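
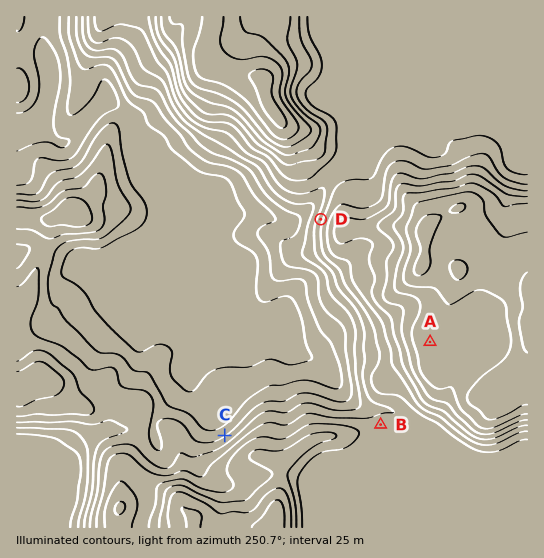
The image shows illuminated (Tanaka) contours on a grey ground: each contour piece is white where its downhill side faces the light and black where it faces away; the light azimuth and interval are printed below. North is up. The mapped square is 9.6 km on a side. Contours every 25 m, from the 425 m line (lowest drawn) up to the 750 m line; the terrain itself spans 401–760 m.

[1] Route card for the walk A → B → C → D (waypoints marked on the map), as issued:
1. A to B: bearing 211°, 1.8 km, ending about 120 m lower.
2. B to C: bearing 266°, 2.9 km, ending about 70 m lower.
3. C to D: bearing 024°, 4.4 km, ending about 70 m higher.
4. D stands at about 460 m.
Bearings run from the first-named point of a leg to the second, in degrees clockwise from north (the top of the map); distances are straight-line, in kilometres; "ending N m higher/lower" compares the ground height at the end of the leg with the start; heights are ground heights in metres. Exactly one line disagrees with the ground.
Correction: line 4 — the height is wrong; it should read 590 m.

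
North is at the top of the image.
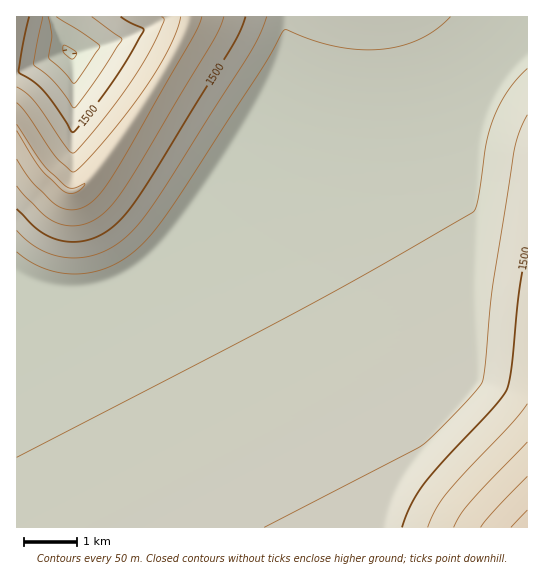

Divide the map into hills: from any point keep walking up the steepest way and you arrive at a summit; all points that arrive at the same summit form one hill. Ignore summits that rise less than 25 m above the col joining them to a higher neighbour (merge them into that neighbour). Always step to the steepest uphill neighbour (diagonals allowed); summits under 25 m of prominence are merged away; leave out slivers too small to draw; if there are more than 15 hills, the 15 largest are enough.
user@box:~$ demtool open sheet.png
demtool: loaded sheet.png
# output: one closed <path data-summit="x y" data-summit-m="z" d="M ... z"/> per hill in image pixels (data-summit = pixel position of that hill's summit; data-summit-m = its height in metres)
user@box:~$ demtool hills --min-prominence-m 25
<path data-summit="527 527" data-summit-m="1725" d="M527 48l-40 43-44 24-30 12-42 10-44 6-42 0-46-6-42 64-32 41-28 26-24 13-23 7-29 1-30-6-14-8-1 252 511 1z"/><path data-summit="65 189" data-summit-m="1654" d="M527 16l-474 0-1 3 5 14 11 18-52 20 0 203 15 9 14 4 36 2 28-6 20-10 20-14 23-25 35-47 32-50 46 6 42 0 36-4 50-12 54-24 26-16 22-28 13-12z"/><path data-summit="17 17" data-summit-m="1545" d="M51 16l-35 1 1 54 14-4 36-17z"/>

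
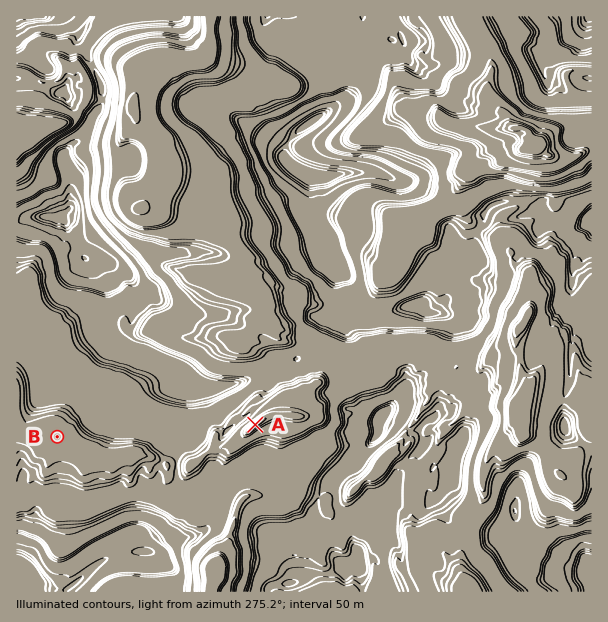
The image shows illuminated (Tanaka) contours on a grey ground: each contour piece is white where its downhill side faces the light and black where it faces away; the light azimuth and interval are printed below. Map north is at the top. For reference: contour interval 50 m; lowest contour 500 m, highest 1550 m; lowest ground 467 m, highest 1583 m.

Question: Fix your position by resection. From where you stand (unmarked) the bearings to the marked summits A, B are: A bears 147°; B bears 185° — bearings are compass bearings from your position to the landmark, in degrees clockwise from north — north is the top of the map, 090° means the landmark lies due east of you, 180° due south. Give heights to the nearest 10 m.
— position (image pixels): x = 82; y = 157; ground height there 830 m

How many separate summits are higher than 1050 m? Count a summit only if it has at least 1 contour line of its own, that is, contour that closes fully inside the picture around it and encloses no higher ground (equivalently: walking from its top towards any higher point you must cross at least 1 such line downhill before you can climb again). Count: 7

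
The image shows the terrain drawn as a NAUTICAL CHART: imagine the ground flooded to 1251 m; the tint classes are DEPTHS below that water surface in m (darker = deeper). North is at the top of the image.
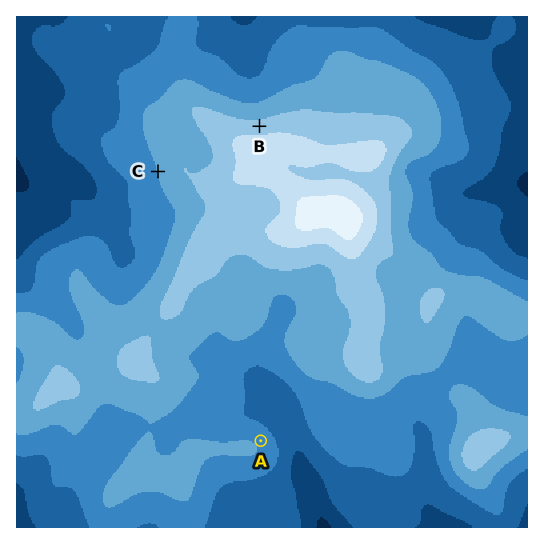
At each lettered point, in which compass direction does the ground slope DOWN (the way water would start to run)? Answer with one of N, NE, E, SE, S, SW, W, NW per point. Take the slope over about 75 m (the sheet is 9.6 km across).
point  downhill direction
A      NE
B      N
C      W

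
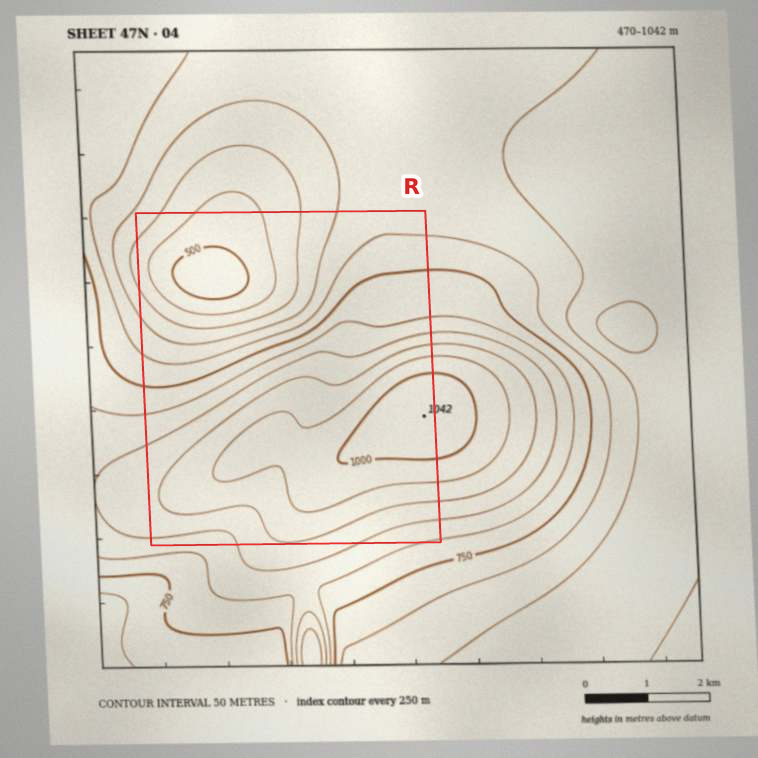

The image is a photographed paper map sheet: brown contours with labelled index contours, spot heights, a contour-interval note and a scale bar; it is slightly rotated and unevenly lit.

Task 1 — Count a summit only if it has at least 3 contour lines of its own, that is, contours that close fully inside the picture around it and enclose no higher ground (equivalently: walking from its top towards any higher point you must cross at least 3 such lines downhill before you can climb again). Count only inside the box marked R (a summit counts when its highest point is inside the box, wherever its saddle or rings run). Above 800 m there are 1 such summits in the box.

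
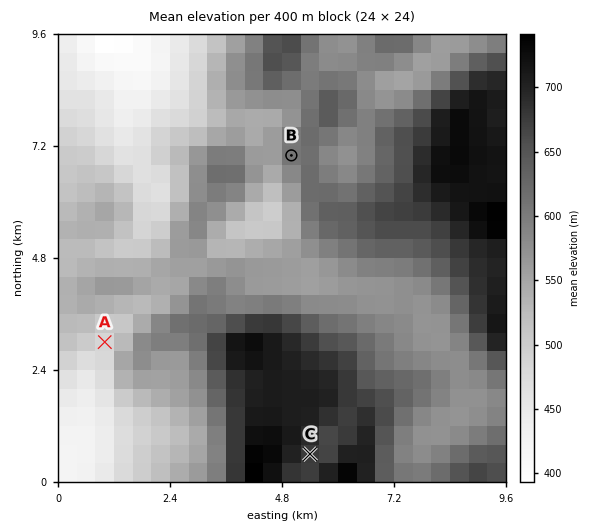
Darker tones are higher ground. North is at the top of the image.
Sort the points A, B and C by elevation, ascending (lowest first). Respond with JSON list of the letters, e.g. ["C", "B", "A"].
["A", "B", "C"]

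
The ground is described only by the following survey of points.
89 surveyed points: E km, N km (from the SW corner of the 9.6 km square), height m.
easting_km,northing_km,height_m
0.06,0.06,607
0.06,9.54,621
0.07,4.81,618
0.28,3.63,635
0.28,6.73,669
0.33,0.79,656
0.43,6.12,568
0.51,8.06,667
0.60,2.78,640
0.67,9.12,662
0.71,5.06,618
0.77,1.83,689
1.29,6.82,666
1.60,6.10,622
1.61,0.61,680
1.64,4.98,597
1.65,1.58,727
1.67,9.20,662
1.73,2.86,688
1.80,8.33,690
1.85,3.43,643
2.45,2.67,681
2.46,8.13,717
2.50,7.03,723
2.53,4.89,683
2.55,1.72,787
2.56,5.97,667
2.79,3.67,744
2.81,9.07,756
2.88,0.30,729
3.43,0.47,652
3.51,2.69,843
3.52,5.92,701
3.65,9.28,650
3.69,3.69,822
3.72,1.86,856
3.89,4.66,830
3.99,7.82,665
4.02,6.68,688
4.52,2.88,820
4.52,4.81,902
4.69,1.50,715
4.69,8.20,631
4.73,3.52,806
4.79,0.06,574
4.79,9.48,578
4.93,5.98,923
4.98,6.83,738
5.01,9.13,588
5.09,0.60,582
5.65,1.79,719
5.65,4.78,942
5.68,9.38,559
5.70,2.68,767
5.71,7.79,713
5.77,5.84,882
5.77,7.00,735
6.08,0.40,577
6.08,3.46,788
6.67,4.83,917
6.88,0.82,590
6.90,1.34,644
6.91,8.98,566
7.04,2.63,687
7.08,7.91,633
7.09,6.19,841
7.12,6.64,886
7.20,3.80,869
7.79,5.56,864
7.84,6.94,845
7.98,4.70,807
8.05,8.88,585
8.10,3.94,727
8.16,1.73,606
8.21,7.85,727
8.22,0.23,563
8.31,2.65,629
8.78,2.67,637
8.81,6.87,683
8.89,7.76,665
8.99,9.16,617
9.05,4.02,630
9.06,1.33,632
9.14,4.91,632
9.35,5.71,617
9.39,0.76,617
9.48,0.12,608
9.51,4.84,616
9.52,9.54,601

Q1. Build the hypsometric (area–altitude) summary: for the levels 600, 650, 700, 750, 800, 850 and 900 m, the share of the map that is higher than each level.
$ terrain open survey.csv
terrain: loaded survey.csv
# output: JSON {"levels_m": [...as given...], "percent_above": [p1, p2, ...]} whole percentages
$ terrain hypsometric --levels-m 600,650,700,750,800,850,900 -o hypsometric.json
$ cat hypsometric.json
{"levels_m": [600, 650, 700, 750, 800, 850, 900], "percent_above": [89, 66, 43, 29, 19, 10, 4]}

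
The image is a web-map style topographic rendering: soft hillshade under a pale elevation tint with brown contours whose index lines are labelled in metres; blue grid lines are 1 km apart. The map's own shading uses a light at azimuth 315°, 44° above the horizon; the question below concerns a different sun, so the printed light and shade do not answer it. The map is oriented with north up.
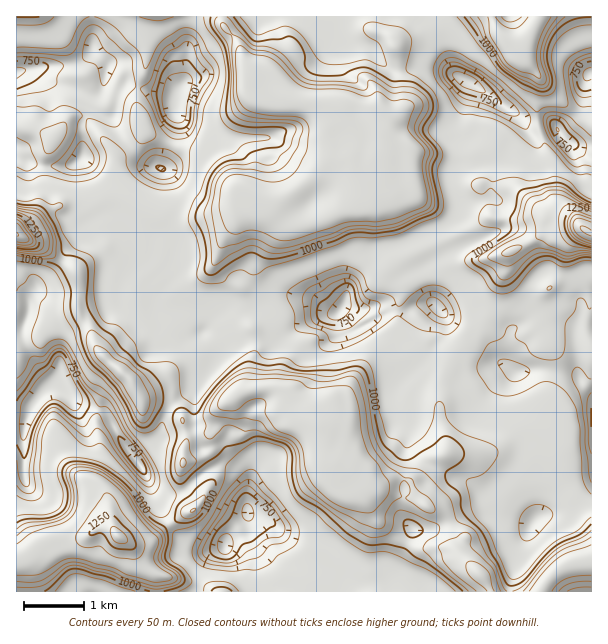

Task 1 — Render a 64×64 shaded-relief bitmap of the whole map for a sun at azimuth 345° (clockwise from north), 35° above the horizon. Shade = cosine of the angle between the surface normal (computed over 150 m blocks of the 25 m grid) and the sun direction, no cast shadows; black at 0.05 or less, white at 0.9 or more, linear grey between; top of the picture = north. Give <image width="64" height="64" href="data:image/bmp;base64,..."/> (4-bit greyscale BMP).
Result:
<image width="64" height="64" href="data:image/bmp;base64,Qk12CAAAAAAAAHYAAAAoAAAAQAAAAEAAAAABAAQAAAAAAAAIAAATCwAAEwsAABAAAAAAAAAAAAAAABEREQAiIiIAMzMzAERERABVVVUAZmZmAHd3dwCIiIgAmZmZAKqqqgC7u7sAzMzMAN3d3QDu7u4A////ACIRJodlMAAAADit7aqqmZmZmZmamZmZhiNXms/+pjIiMzETVTIQATRVaKzdyqqqmZmZmZmZmZhkNWiZrf7JUzNmZBAAABNWisy6zu/sy6qpmZmZmZmYdkRom6mb3uyXZpmHUQE0VneInLm97/7cu6qZmZmIiHZVZ5q7upmt/9upupmHZnhkV4VImHnN3tzMupmZl2VVZ4iaqruqmavv/tzbqZmYZ2V4l0aHRHm93e7KmZh1VDV5u7u6qqmZq77//u7dyqqYmqq7hmZCNpvN3LqZh1VVRoq7u8y6qZmru97////+u7q8u83HMSIlmruoiZh1VVZmeHeJvMupmZq6q87v///bvMuqvMtzEiR5qXV4dkNFZnZlVXiaupmYeJqprM3M3cqruqq7vNxSM1d2VoZTNFZ3ZWZ4mZmZmZmHiZmazbqqqqq7qruqzbUyNVRYhUNXiIh2eJqqqZmZmYiJmZrNqpiKqsy73JeL2VMjRnmGVomZmZiJq7u6mJmZmZmZmsuZmKvNzLzalka8hkNYmZh4mZmZqqqqqZmIiZmZmZmZuqqs/+3cvJiYVGmYdnmaqYmZmZqrzMqYd3iImZmZmYi7qr7//su5WKqnZnd3iZqpmZmZqrzdy5h3iIiJmZmZiMy6q93bqqNZrMqXZlaIh2iZmZmau7zMupmZmZmZmZmIzLqqvMuqQ3mryYh3U0QhN5mZmZmru8zLu7uqmZmZmYe8y6rNy7c0WJqqmHd1MhFHmZmZiJqqu7y7u6qpmZmZhpzcvN3LplMliZqoZVZVZ4mZmZmHiaqqu7qqqqmZmZmGi+/c3cp1ZUSKvLhURniJmZqZmXeZmaqqqZmqqZmZmYZp3/3MqFVXZXvM24ZmeZmaqqmph4mZmqmZmaqqqZmZhjau7KhmVViXibve2oZomZq7qqmHiZmaqpmZqru6qqqWI3q6hEVEeamZmr7+upmqu83cuoiJmZqqmZmqvMuqqqcyR5lUVDWbupmZrO/t3u7u7v/smImZmqqZmqq7zLqpmFQjiEZTWbzLqpmaz//v////7/65mZmaqpmZqpmaqZiIZSFFV0WszMy7qZms7t7u3d3d7sqZmZmqmZiJh3iIiIiHQQNnerzKqqqpmZq9y7y6qs3cupmZmaqpmHd3iIiIiah1FIisu7qZmZqpmZqqmqqpve3LqZmqqqmZh4iZmZmZuphniczKqpmZmZmZmZmZq8zN3u26mqqrupmImZmZmZqrqZh6vMuqmZmZmZmZmZmazd7szduqq83KmZiJmZmZmYq6mIqruqmZmZmZmZqpmZiave27u6q7zLqZmYiZmZiZiaqpmZmqmZmZmZmZmZmZmXd4u5iamZqpiZmZiJmZmJmIqqqpmZmZmZmZmZmZmZmYdVWJZniHZmZ5mYd4mYiJiYiqmZiJmZmZmZmHiJiJmYdUQ1d3eJhkRYmZhUaJmIiJh4mIiHmZmZmZmYVomYiZh1QyJImZmYdomZh1M2mqmZl2VmiZiJmZmZmalkZ4h3eIdlQ0iZmZmZmZdVZTNpl2iBABWsuZmZmZmZq5VFd1Q0Z4d2eZmZmZmZmHZmQSRCASAABqzKmZmZmZmqp0NFQhASRniZmZmZmZms3bljEAAAAAJGm7qZmZmZmZmYUzNEMgABJXd3iZmZmZvv/slTNDAEd3eaqZmZmZmZmJl1RFZ2UxAAEiEkeZmZmZvv7JeIQSmqmZmZmZmZmZmImYd2eJmIZSAAAAADaJqph5vKqZmJzdupmZmZmZmZmqmZmYiJmaqYdUNEMQADiaqpmrmZmt///bmJmZmZmZmavLqZmZmZmqqZiIh2QQJpmqu7y7ur///+yqmZmZmaqqq9ypmZqpmJmpmZmZmHVXmZmqq97t3u27uquqqpmavNy7y7qqqrqpiJmZmZmZl3iZmZmb7//t27y7vN3KmavN7sq8zLu8zLqYmZmZmZmXeZqqqrve/+26zMvN7uupqrzMyr3u7t3dy6mZmZmZmYZomquru7vMzMy7qYm926mXeHiarO/+3N3LqpmZmZmZhUeZqqqqqqq93amHZGmZqpZEVpqqzu3czcuqmZmZmZmWV5mZmZmqqs3biJl1Rnmql1Rpu6mqvN3dzKqZmZmZmqqZmamZmqury6l3mpdmiruYd63tuZmIiaq7qZmZmZmqqrqZmpmru6u4Z4mrqXisy5mZvf26l1QyJGiamZmZmZh2iZqqq8zKiHVoq7vLmbu7qpms3LqXQhEBJYmZmZmZl1NYmrvN3KhyJYrMu8yqqpq6qJq7uqlkRFVWiZmZqqqpZFis3d3Jd2I2q8zLu7qqmsuoiavLuneImZmqqqvLvMypiL3u23VWRGi93cu7qZqqu4Z4rN26mZmZq93d3dzd7tuqvN2VREIUeL3dy6qZmrqpZFeKzbqamZq97//uzd3u3Kq7pjMyESR3m6u7qqqauplkRWeaqZqZqrzN7u3d3LzKh3UiMxEkd3ZXRWeIm7mqmYRFZ2aYmru7uqvMze3KmZlzERNjJGeIdBIREkVpuYiIhTV4d4is3dypqqu7y6iIiXQjZ1N5l2aFEDREVVeYd3iXM2d4d83u3KqqmZqpiZiJl2eGNZmXNHhkd4iIZXd3iZhkRXdHzN7cu6mZmZiaqZmZmXVYq6gyV4h2Z4l0RniZh3ZFh2m7vMzLqZmaqqu6qZmYZovNuVElZlVWiYVFeJh2Z2eIm7uqvMqZmZqrvMupmZdWm97KYhNF"/>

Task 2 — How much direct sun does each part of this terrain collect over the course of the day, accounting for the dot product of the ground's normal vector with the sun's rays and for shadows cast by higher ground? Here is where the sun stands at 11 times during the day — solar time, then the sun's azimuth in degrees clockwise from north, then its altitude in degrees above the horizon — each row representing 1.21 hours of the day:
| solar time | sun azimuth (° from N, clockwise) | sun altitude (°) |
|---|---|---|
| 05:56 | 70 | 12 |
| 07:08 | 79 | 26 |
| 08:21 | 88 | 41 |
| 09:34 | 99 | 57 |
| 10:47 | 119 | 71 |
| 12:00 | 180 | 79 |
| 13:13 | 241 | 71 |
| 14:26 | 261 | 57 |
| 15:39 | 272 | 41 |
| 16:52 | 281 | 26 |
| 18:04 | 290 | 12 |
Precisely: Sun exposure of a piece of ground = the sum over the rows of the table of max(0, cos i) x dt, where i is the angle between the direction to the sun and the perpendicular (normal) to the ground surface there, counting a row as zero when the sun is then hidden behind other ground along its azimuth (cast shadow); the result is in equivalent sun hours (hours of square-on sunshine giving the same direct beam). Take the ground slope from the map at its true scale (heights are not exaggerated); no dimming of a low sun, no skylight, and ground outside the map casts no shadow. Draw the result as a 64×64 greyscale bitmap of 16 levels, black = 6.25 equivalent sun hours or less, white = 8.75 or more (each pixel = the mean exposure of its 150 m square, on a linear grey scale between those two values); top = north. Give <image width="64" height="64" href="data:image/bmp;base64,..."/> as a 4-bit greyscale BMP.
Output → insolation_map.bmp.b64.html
<image width="64" height="64" href="data:image/bmp;base64,Qk12CAAAAAAAAHYAAAAoAAAAQAAAAEAAAAABAAQAAAAAAAAIAAATCwAAEwsAABAAAAAAAAAAAAAAABEREQAiIiIAMzMzAERERABVVVUAZmZmAHd3dwCIiIgAmZmZAKqqqgC7u7sAzMzMAN3d3QDu7u4A////AHZ5m7u7uVIAAHvJmL7u7u7u7u7v7u3d3Jab6WRb7JmHmZhnqnUxFJune9zN7/7u7u7u7u7u3d23Wc3XdjTOyYjd23IxAUjO7VB9yXe97u7u7u7u7u7dymfN7qarpG3u3e7uxjWc3e7pWM2GQkvd7u7u7u7u7supve7reN3qNs7u7u7u3d3KnNlrvJuobM3e7u7u7cu7vN3e7tyc3f6Tas7O7u7tvJq83Gq9moqZiarO7t3KqZve7d7u7K3u7upEeqze7u3czKzHa823ebuoi73d3Kq7rN3d3e7Jvu7u7tpnd1Nr7d7avVObdqhoq7uqrd3Kq7zc3Lze7Znu7u7u7tmnVCO+7dznJ5mnWYeKuoi93JiazdzJms7sve7u3u7u7dzcp47u7rKLuZuolnmoetyXWKzdzLvO7tze7u7t3u7umcy5fe7tRazty8mWaGadyIed7u7c3u7t3d7u7u7u7u5azLiO7tQmW9vezapHet2pq+7u7u3e7tzd7u7u7u7u7Iq8t67rEXA5uay83aet3Kq97u7u7e7u7e7u7u7u7u7ris23hzA7MEi6qKzd283bmc7u7u7MzN7u3e7u7u7u7ut5vtlCWtgDO7ncy83M3duY3u7u7ams7u3d7u7u7u7u6mmu7u7usSKNydzuzKvMy4je7u7rm9ze7u7u7u7u7u7ZaJ7u7d1jRd3a3d3dpolSSu7u7tqc3d3e7u7u7u7u7tdXju6pyTdZvMze7t7rdDSd7u7uyq3d3u7d7u7+7u7u12hc6TrHV4Z6ut7u27y7ze7u7u7Jvd3e7u7v/u7u7u7HeUeQW8iXeam62syprNze7u7u7ri93e7u7u7u7u7u7shrkxK8uZhrysypiszM3e7u/+7uuL3d7u7u7u/+7u7uuWm4arqZhn3b3cyUruy87u7u7u2ovd7u7u7u7u7u7u7Ldau5pXmGvrve7tc67u7u7u3e7anN7u7u7u7u7u7u7d2le5hVqVjcrO7u7WOdy7uqupi8qt7u7u7u7u7u3u7t7sZmdkmVjbet7u7u11iXd1NHqXis7u7u7u7u7u7u7u3d2oIxWmnaiM7u7u7tqruqvd3My87u7u7u7u7u7d3e7e3spACYnrq97u7u7u7t7u7u7u7u7u7u7v7u7t3d3u7u7u7aR7ndvO7u7u/+7u7u7v7u3Lzu7u7u7u7u7u7u7u7u7e7Nu9zN7u7u7u7u7u7u7uzN2pzu7u7u7u7u7u7u7u7t7t292t7u7u7u7u7u7u7ttmi+2b7u7tvO7u7u7u7u7t3e3M7M7u7u7u7u7u7u7u27yYrNze7sqr3u7u7u7u7u3d7c3s3u7u7u7u7u7u7u7by6q8ze7tusre7u7u7u7u7d3dzdze7u7u7u7u7u7u7tzKmZmb3tyqm+7u7u7u7u7t3d3N3N3u7u7u7u7u7u7t3LuHad3u7Iet7d26zd7u7u7d3b3b3d3d3u7tvO7u7u7bqnVr7u7u7d3d26mc3N7u7szbztvd3d3u7dy7zd7e7u7bqJ3u7u7u3dyqzIe8zd3oQknMzN3d7u7d28urzcqr3d3c3u7u7u7u2omrhVmWSKAASrmt3e7u7t3brbqap1VpvN3d3u7u7u7qaMymUwEQAAaYur3e7u7t3dutyoiql1RGnN3d3e7u7u6kJ7ypipALRpar3e7u7u3d263cur3dynU0Z2aL3d3d7t2Ve927UoY6Z73u7u7u7d3Lvd7d3u7u3JURIhFa3d3d3My83blc0Hdb3u7u7u7t3czN7u7u7v/u7Lq7qDE53dzNzbve21YQA67u7u7u7u3dy73u7u7u7u7u7u7tyEa83c7cqt7ucAis3u7u7u7u/t3anO7u7u7u7u7u7u7ut7vc3u25vO1wDu7v7/7u7u7t3duL7u7u7u7u7u7u7u6mu9ze7tp2Zhfu7u7d3u7u64ib24re7u7u7u7u7u7u7oe8zO7u7cl3ruzd3Kqa3u65mrrthqu8zN7u7u7u7u7ueLzc3u7u7u7d3u3dy6q+7cy7y97XZ5zdze7u7u7u7u55vN3u7u7v/XvO3dypur7u2pm87u7Mze7M3u7u7u7u7qi83u7u7u7ne+7d7smpzu7rrO7u7u7survN7u7u7u7tVc3e7u7u7pOb3M7u26zu7u7cmb7u7tzN3Lzu7u7u7tZK3d3u7u3tNpm+7u7t3u3t7rIkfN3Kh3ibu+7u7u7u2Jzd3e7tvdo2e97u7u3u7d3uUFZ73al1MRN87u7u7u7ait3d7ai9ykOu7u7u7u7u3OwkmHrcqpq8zd7u7u7u7uypzcuoasnLV87u7u7u7u7s6ie4ibuZ3u7u7u7u7u7d7KnaVUW6it3dy6ze7u7u7u3qWLiIq2nu7u7tzMyazKqpe6Eleoerc52ofd7u7u7u7dtXqImKaO7u7YZlVqzYmqi7EGh1aXM2e4mO7d7u7u3t3Weoi5lo7u7Yi8zNy4ne3eglYyaCFrlriqmrze7u7d3eh6qamlnu7pne7u26vu7u6EMTekO91ouXczNHrN3d3M6mq6qqWuy5ne3e7u7u3d7rh5uoTO7Hq7ZKq7zLy7zM3teKqsp7hYre3O7u7u3e3u3M25SO7teb3L7u7uyqvM7u7IiKtqxYve697u7u3e7e7d3Ld97u6IvN3d3u7am83u7u2ruY2Z3d3d7u7u7u7u7u3cmL7N7rebzKqr3uyr3u2onN7auozu7u7u7u7u7u7u7tqK25qu2Ymq"/>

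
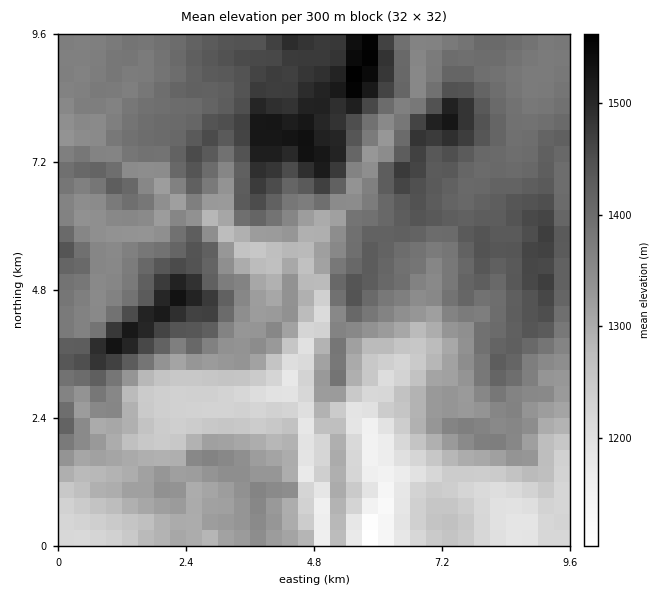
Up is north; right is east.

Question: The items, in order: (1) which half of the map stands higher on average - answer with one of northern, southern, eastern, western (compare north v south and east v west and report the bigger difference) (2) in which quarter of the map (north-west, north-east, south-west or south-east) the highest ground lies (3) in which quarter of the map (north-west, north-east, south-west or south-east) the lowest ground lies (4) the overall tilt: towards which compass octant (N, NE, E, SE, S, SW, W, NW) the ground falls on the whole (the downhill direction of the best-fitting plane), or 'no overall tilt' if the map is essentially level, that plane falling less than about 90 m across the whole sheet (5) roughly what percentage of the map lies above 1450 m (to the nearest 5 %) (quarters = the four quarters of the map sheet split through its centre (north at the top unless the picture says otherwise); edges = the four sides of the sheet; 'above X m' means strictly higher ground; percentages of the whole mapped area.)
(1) The northern half stands higher on average than the southern half.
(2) The highest ground is in the north-east quarter.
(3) The lowest point lies in the south-east quarter of the map.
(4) The general tilt is down to the south (the land rises towards the north).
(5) Ground above 1450 m makes up about 15 % of the sheet.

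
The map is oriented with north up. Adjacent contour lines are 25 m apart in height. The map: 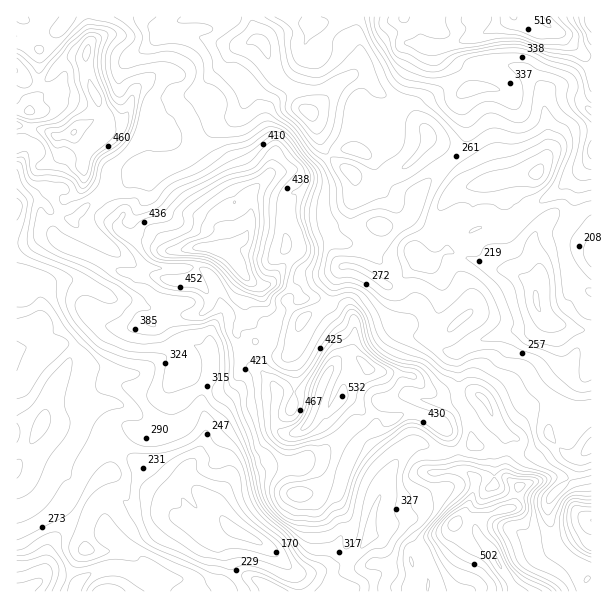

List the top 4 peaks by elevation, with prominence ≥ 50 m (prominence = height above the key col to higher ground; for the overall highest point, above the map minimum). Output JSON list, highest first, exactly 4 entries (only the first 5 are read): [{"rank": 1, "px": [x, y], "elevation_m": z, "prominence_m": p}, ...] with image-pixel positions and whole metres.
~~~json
[{"rank": 1, "px": [219, 249], "elevation_m": 599, "prominence_m": 456}, {"rank": 2, "px": [498, 563], "elevation_m": 577, "prominence_m": 207}, {"rank": 3, "px": [323, 384], "elevation_m": 563, "prominence_m": 146}, {"rank": 4, "px": [74, 132], "elevation_m": 528, "prominence_m": 162}]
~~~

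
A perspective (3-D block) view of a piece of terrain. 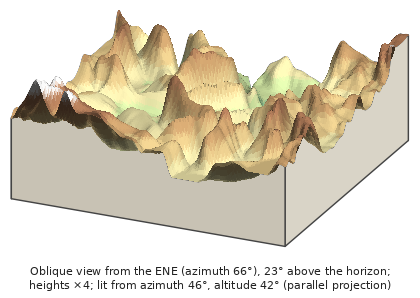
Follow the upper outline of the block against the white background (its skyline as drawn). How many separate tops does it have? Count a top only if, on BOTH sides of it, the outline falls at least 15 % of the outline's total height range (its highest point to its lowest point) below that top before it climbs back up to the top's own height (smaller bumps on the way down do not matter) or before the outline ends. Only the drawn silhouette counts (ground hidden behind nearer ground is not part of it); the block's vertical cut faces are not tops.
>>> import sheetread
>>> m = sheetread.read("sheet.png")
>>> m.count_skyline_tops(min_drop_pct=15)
4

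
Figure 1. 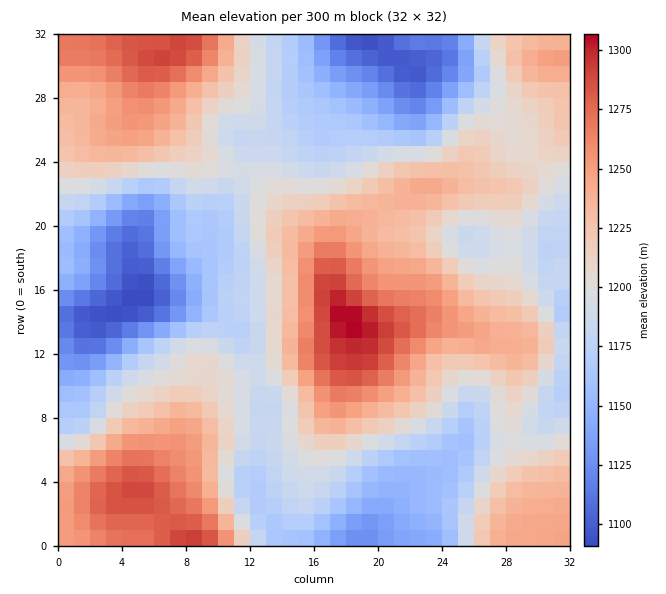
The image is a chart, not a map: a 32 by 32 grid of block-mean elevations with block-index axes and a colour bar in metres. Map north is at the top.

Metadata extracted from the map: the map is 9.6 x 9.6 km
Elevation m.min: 1090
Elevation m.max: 1310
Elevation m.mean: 1205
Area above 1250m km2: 15.4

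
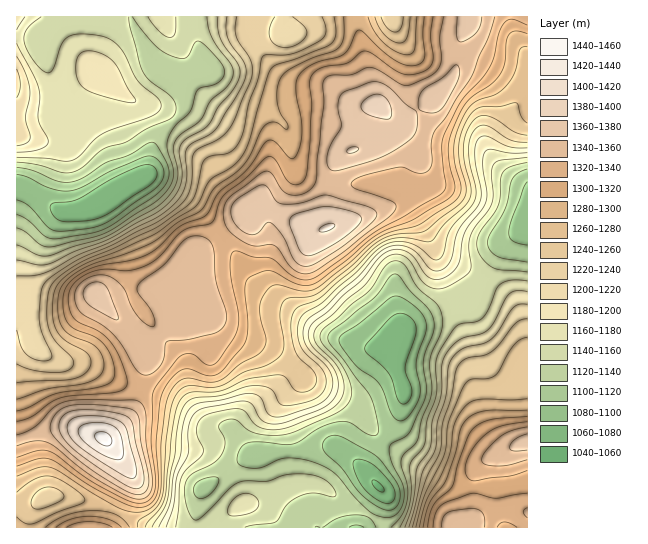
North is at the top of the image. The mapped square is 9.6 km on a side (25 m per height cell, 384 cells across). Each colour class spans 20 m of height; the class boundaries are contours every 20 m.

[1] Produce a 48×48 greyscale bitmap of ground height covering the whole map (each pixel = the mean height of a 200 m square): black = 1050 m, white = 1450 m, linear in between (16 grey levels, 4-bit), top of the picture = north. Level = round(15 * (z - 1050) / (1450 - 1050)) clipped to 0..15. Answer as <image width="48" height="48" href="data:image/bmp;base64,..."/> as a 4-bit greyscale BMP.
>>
<image width="48" height="48" href="data:image/bmp;base64,Qk32BAAAAAAAAHYAAAAoAAAAMAAAADAAAAABAAQAAAAAAIAEAAATCwAAEwsAABAAAAAAAAAAAAAAABEREQAiIiIAMzMzAERERABVVVUAZmZmAHd3dwCIiIgAmZmZAKqqqgC7u7sAzMzMAN3d3QDu7u4A////AIiJmqqpmHZUM0REMzMzMyIjM1eau7u6q4d4iZmZmYdUM0RERDMzMzMyIkaau7u6u4d3eIiZqqhkMzREREMzMzMiETaJqqqqq4d3eImrzLlkMjNERERDMzIRATV5mqqqqoiIiavM3blkMzMzMzREMzIQEjVomqqqqpmJmrzd3bl1QzMzMzMzMyERI0Vniqu7uqqaq83u7bl1REMyIjMzIiESI0RWiau7u7qrzd7u3Kl2VEMyIiMyIiIiIzRWeaq7zLu8ze/+3Kl2VEMzMzMzIiIjMzNGeZqrvLu83u7u3Kl2VEMzRFRDMiMzIiNGeJqqq6q8zd3dzKmGVEREVWVVQzMzIiNFeJmZmZmrvMzLu6mHZVVVVmZmVUMzIRI1Z4iIiImZqqqqu6qHd3ZmZmd3ZUMyIRI0Z4iIiIiIiJmaq6qYiIh3d3d3dkMyIRI0Z3d3eHd3eIiaq7upmamId3d3dkMiERI0Z3d3eHdnd4iau7uqqqqZiId3ZTIRERI0Vnd3eHZnd4iau7u6qqqpmIh2UyERERI0VmZnd2ZniJmru7u7u7qpmYhlQyEREREjRVVmd2Zomaq7u7u7u7uqmYdlQyIhEREjRFVWd2Z4mru8u7u8u7uqmIdlVDIiEREjRERVZmZ4m7zMu7vLu7upmIh2ZUMiIRIjRERFZmZ4q8zLu7vLu7upmIiIdlQzIiI0RERFVWZom8zLu7vLu7upmYmZh2VDMiNEREREVWZniau7u7u7u7upmZqqqXZUMzRVVERERFVVZ4mqqqu7u7qqqqu8uphlMzRmVUQzM1REVmeJmaq7u7qqqrvMy7mGVEVmZUMzIkQzREVniJmru7qru7zN3MuYZmZ3ZUMyIkMyIjNFZ4iau7u7y7zd3dy6mIiHZUMyIjMhERIjRWeJqqvMzMzd3d3LqpmIdlQyISIhERESNEVoiavMzMzN3dzMu6qZh2VDIiIREREREjRWeJvMzMzMzMy7u7qqmHZDIiIiIhEQESNFeJq7zLu7u7u7u7u6qXZDIiIiMyIRABI1Z4mau7qqu7u7u7u6qXZDMiMzQzMiERI1Z4iJq6qqvMu7u7u7qHVEM0REREMzIiI1Z3eIqqmqvMzMu7u7mGVERFVVVEQzMyNFZ3d4mqmavMzMzLu6mGVVVWZVVUREMzNEVmd3iZmau8zMzMu7qGZmd2VURERERDM0RVZ3iZmau8zMzMy7qXZneGVUREREREQzRFZniJmau8zMzMy7uYd3iGVUREVVVVRDNFVniJmau8zN3MzMupiIiGVURVVVVUQzNEVXeJmau8zMzLvMy6mYiGVURVVVVEMzMzRWeJmqu7vMy7u8y7qZiGVERVVVVDMzMzNGeImaq7u7uqq7zLqpmGRERVVVQzMzMzRWd4iZqqq7qpmrvLuqmFRERVVUQzM0MzRWd3d4iZqqmZmrvLuqmURERFREQzREM0Vnd2ZneJmpmImrvMu6mUREREREM0REREVnd2Zmd4mZh4mrvMu6mVREREREM0RERFVnd2ZneImYd3mrvMy6qg=="/>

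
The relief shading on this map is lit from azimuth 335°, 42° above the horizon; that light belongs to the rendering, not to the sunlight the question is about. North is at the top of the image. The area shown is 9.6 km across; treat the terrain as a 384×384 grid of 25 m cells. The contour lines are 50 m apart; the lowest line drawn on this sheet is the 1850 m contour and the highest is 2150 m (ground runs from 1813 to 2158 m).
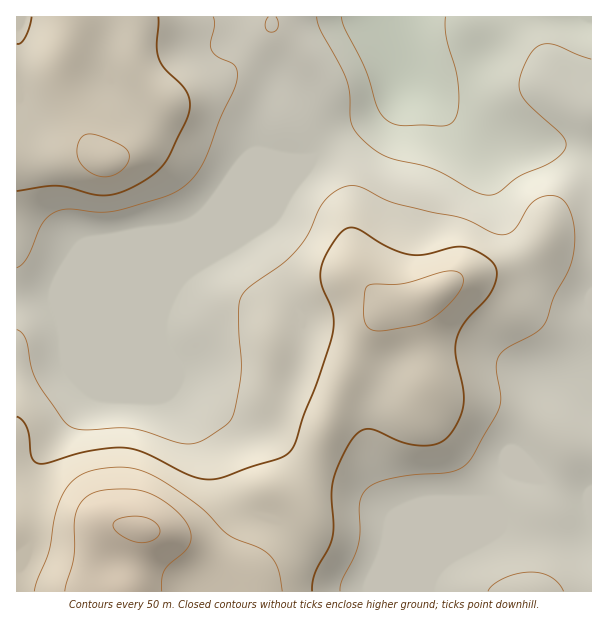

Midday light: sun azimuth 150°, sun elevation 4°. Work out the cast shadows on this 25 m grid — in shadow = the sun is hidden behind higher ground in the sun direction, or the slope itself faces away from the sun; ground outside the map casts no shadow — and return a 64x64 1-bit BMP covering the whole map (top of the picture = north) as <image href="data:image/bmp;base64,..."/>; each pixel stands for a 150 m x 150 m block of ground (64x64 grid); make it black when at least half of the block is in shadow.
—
<image width="64" height="64" href="data:image/bmp;base64,Qk0+AgAAAAAAAD4AAAAoAAAAQAAAAEAAAAABAAEAAAAAAAACAAATCwAAEwsAAAIAAAAAAAAA////AAAAAAAAAAAAAAAAABwAAAAAAAAAPAAAAAAAAAA8AAAAAAAAADwAAAAAAAAAPAAAAAAAAAAcAAAAAAAAAB4AAAAAAAAAH4AAAAAAAAAf/wAAAAAAAB//wAAAAAAAP//+AAAAAAA////gAAAAAD////gAAAAAP////AAAAAA////8AAAAAD////4AAAAAP///+wAAAAA//wGBgAAAAD/+AAGAAAAAf/wAAcAAAAB/8AABwAAAAH/gAAHgAAAAf8AAAeAAAAA/gAAB4AAAAD4AAADwAAAAHAAAAPAAAAAAAAAA8AAAAAAAAADwAAAAAAAAAHAAAAAAAAAAAAAAAAAAAAAAAAAAAAAAAAAAAAAAAAAAAAAAAAAAAAAAHgAAAAAAAAA/gAAAAAAA8D/AAAAAAAH4f+AAAAAAAfh//gAAAAAB+H//gAAAAAP4f8fAAAAAA/j/x8AAAAAD+H+H4AAAAAP4fg/gAAAAA/h8D/AAAAAB8AAP+AAAAADgAA/4AAAAAAA4D/gAAAAAADgP8AAAAAAAcAeAAAAAAAAgAAAAAAAAAAAAAAAAAAAAAAAAAAAAAAAAAAAAAAAAAAAAAAAAAAAAAAAAAAAAAAAAAAAAAAAAAAAAAAAAAAAAAAAAAAAAAAAAAAAgAAAAAAAAADAAAAAAAAAAIAAAAAAAAAAAAAAAAAAAAA=="/>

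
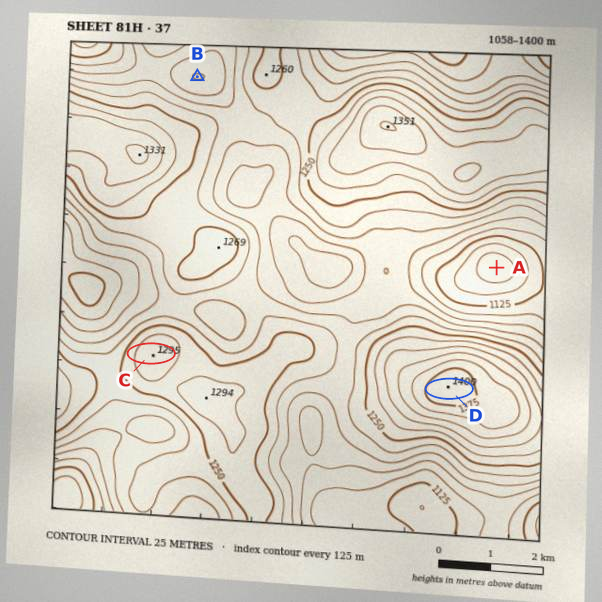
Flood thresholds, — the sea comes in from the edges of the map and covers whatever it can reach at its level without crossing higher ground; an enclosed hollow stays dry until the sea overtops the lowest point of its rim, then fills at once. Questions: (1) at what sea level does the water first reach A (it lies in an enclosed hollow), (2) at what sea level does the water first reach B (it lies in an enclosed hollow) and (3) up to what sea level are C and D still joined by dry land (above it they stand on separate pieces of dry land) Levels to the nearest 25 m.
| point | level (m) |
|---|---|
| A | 1125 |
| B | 1175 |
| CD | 1225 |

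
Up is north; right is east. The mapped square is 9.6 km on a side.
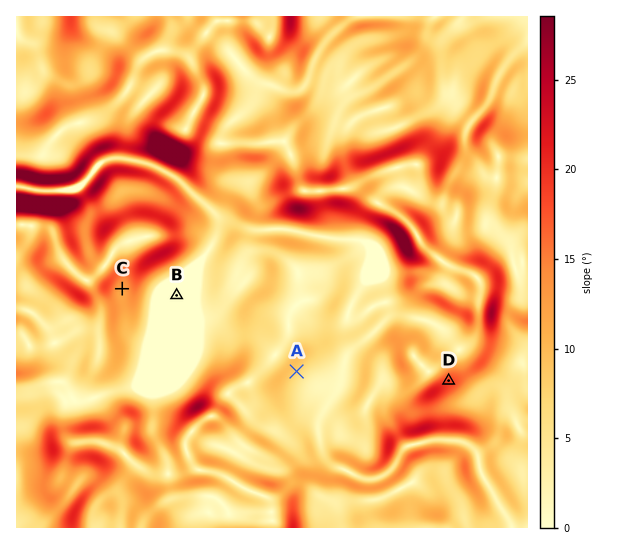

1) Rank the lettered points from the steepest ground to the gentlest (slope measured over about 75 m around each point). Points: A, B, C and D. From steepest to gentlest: D C A B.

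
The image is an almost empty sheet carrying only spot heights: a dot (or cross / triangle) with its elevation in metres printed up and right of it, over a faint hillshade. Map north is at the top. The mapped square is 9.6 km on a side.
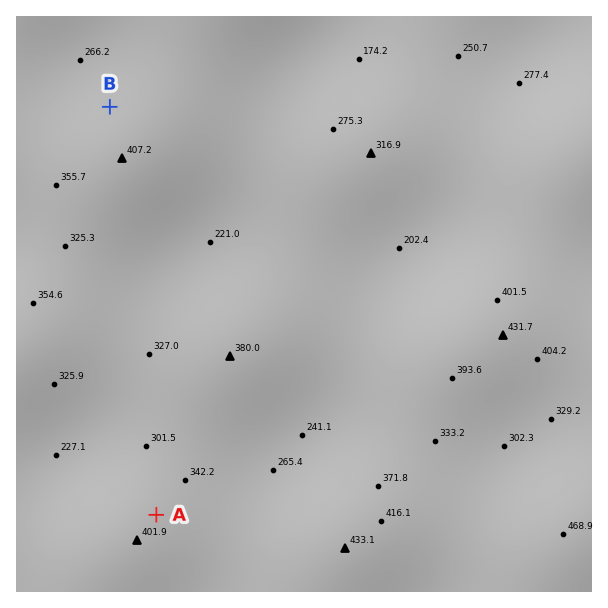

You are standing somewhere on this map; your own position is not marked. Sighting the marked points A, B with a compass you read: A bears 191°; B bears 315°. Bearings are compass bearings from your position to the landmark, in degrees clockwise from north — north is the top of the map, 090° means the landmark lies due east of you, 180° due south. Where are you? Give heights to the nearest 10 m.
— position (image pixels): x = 215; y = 212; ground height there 240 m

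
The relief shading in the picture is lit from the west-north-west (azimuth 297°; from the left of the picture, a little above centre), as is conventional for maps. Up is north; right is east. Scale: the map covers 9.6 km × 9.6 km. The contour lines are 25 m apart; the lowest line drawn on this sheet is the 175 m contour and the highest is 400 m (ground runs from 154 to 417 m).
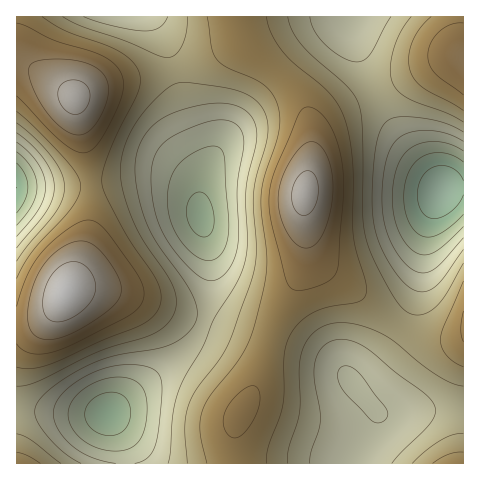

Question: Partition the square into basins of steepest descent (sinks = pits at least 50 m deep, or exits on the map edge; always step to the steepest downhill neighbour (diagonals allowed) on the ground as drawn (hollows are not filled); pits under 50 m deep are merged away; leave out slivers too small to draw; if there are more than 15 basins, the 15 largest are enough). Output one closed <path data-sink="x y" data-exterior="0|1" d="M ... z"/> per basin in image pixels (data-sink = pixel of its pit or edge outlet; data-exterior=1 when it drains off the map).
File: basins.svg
<path data-sink="201 216" data-exterior="0" d="M242 39l-19 12-30 14-24 7-66 12-19 7-10 6 17 79 1 34-10 46-15 35 29-2 45 11 107 40 14 9 2 9 12-39 24-42 5-18-1-65 7-36 0-28-5-19-10-19z"/><path data-sink="442 190" data-exterior="0" d="M463 16l-226 1 2 12 6 14 46 44 10 12 8 19 2 12 0 28-7 36 0 24 8 35 16 19 33 23 35 29 22 12 16 3 18 0 12-4z"/><path data-sink="108 413" data-exterior="0" d="M96 289l-25 0-6 5-9 14-13 10-12 6-15 2 0 137 220 1-1-39 20-39 8-26-1-11-14-9-107-40z"/><path data-sink="351 382" data-exterior="0" d="M306 228l-1 31-3 12-26 48-21 67-18 34-3 17 3 26 226 1 1-128-12 3-25-1-15-5-16-9-35-29-33-23-11-12-7-12z"/><path data-sink="17 188" data-exterior="1" d="M20 60l-4 1 0 264 9 0 18-7 10-7 11-13 12-24 14-45 2-41-18-91-28-21z"/><path data-sink="127 17" data-exterior="1" d="M236 16l-219 0-1 44 13 5 46 31 28-12 76-14 35-14 28-17z"/>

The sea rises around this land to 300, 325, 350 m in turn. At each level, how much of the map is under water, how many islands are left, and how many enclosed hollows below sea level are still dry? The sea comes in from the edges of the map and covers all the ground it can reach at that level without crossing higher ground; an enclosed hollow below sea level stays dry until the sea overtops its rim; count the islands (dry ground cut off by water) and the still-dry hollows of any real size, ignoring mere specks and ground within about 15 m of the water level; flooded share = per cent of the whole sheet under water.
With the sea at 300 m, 49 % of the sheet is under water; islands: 0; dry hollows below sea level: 0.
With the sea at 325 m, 66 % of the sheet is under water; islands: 0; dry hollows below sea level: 0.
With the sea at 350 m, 83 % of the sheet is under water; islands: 1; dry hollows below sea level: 0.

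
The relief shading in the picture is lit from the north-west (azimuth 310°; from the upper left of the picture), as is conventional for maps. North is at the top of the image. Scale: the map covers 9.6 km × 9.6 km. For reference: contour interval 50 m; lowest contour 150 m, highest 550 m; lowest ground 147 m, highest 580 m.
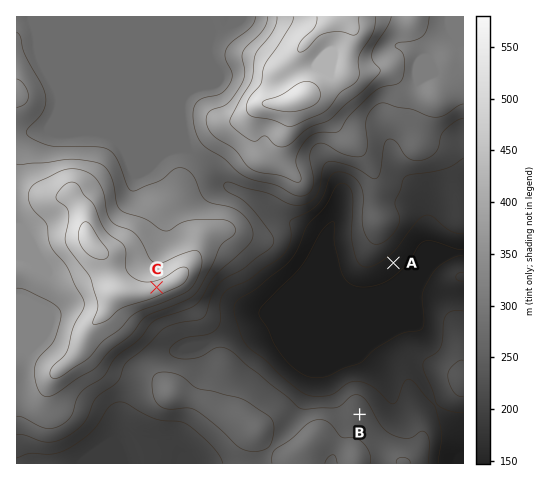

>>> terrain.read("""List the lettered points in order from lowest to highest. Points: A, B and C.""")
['A', 'B', 'C']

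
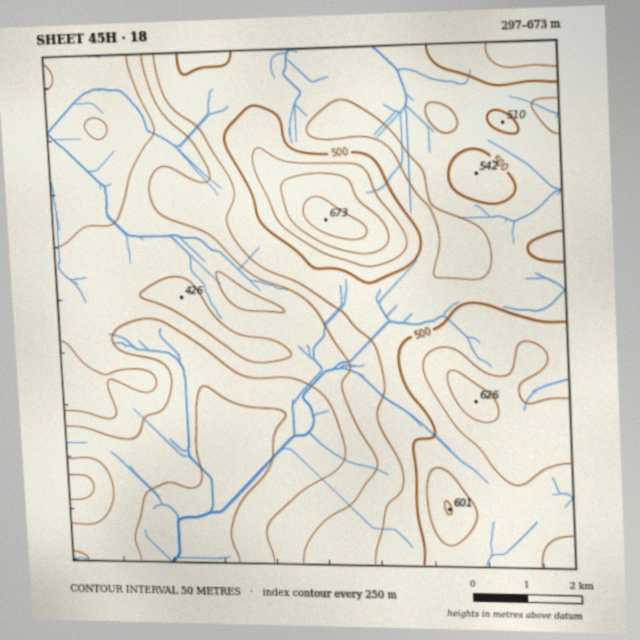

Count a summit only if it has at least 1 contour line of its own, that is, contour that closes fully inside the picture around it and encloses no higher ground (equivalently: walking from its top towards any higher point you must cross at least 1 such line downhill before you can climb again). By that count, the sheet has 3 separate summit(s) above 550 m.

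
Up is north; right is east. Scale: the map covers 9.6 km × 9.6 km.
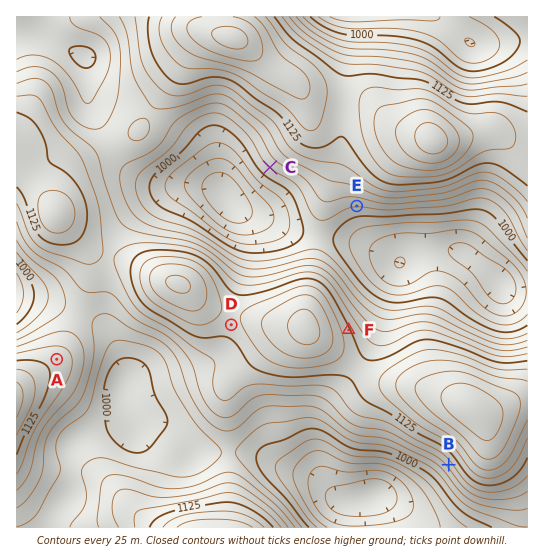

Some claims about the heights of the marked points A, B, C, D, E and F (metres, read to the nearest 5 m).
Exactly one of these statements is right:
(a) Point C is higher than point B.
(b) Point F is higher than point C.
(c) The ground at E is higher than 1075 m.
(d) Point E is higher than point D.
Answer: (b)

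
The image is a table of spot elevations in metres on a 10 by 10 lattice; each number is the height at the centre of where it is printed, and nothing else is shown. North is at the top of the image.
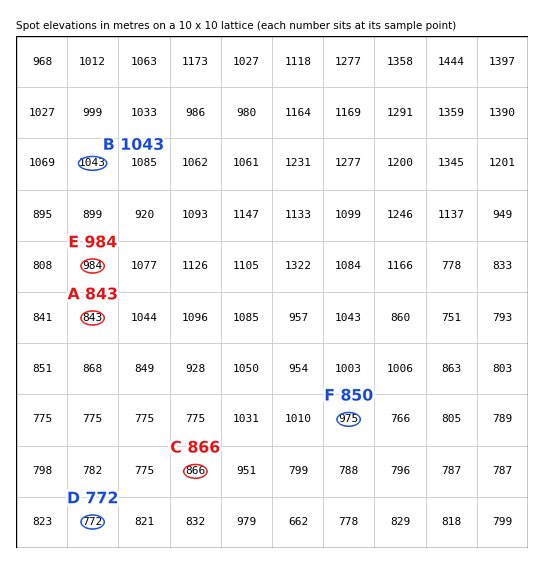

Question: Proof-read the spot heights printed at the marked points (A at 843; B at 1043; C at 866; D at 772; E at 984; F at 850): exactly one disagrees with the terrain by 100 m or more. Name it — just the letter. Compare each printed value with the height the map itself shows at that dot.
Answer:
F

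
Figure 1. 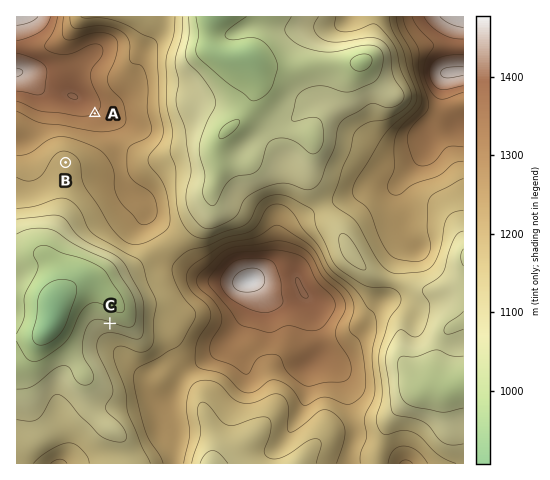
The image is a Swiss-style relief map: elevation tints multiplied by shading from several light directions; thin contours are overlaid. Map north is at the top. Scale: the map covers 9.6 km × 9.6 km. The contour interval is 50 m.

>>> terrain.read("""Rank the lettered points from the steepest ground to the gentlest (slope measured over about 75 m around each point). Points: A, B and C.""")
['C', 'A', 'B']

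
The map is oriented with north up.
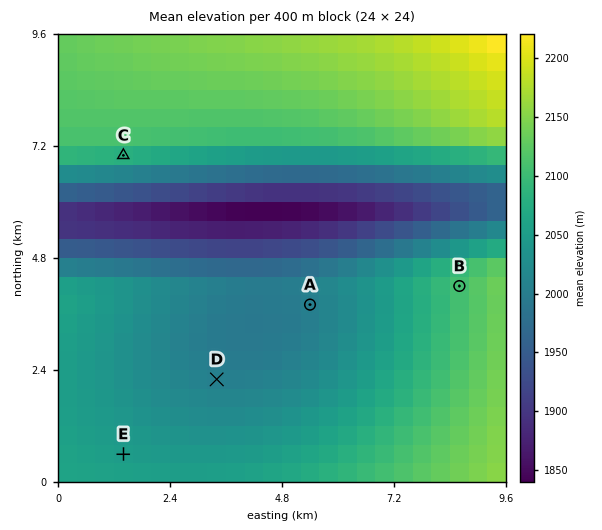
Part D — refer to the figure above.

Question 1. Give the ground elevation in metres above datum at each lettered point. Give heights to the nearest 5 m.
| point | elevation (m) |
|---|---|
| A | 2005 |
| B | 2105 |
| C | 2080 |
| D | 2005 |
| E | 2050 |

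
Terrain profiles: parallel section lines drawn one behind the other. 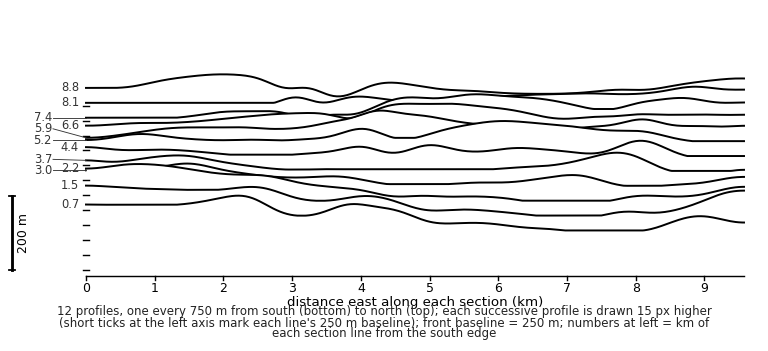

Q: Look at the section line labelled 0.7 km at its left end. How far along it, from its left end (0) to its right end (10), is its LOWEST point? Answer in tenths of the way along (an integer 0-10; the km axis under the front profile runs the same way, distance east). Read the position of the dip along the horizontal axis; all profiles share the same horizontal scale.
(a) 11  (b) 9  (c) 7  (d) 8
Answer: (d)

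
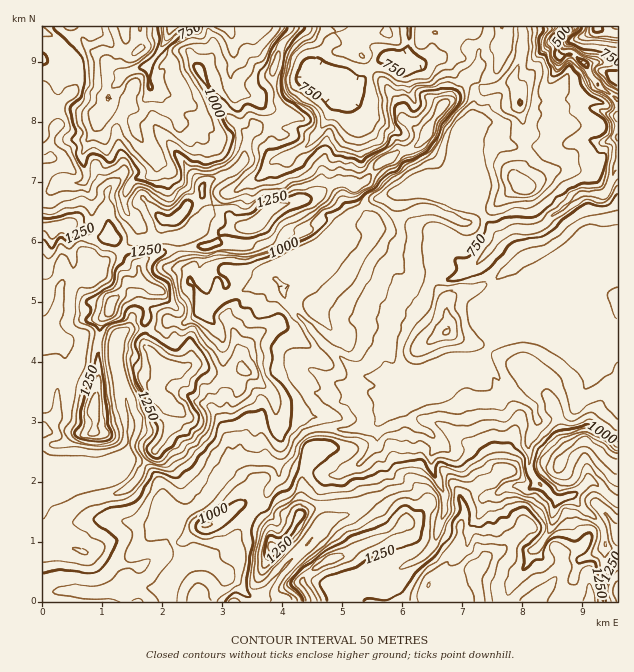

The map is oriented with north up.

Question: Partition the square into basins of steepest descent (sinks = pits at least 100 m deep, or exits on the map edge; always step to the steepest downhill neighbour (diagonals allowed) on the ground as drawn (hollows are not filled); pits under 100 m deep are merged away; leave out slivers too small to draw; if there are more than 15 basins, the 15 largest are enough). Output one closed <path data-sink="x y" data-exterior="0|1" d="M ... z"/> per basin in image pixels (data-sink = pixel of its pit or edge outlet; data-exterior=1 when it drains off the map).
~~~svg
<path data-sink="566 27" data-exterior="1" d="M617 26l-94 0-1 32-9 21-4 4-22 7-17-14-17 21-12 11-9 12-6 16-10 10-9 4-7 0-9 8-11 4-16 20-8 3-10-5-6 0-23 16 5-16-1-6-24-18-11-20-8-2-12-9-9 1-9 10-5 26-14 12-24 10-3 3 0 9-5 6-10 4-12 14-9 0-2 2 0 28-4 4-12 4-8 8-3 0-17-17-8-13-15 0-21-10-34 2 1 374 575-1z"/><path data-sink="172 27" data-exterior="1" d="M296 26l-253 0-1 70 15 13 0 17-6 15 0 16-9 3 0 66 11 2 8-2 15 0 21 10 15 0 8 13 17 17 3 0 8-8 12-4 4-4 0-28 2-2 9 0 12-14 10-4 5-6 0-9 3-3 24-10 14-12 5-26 11-11 29-10-12-18-3-27 9-25 14-15z"/><path data-sink="406 61" data-exterior="0" d="M521 26l-223 0-16 19-9 25 3 27 12 18-26 9 10 4 9 8 5 0 11 20 24 18 1 6-3 14 21-14 6 0 7 5 8-1 19-22 11-4 9-8 7 0 9-4 10-10 6-16 9-12 12-11 17-21 17 14 22-7 4-4 9-21 2-25z"/>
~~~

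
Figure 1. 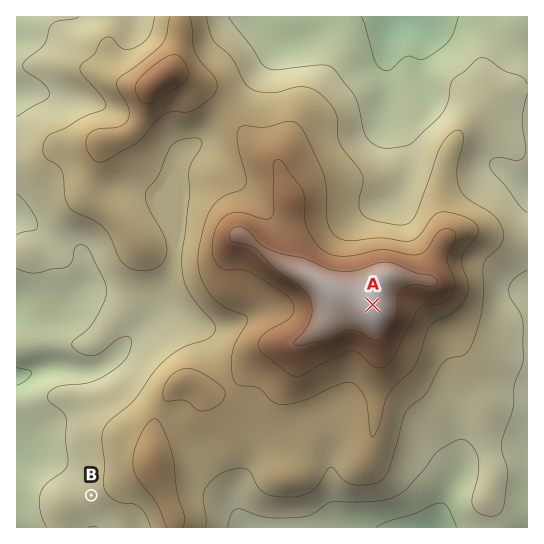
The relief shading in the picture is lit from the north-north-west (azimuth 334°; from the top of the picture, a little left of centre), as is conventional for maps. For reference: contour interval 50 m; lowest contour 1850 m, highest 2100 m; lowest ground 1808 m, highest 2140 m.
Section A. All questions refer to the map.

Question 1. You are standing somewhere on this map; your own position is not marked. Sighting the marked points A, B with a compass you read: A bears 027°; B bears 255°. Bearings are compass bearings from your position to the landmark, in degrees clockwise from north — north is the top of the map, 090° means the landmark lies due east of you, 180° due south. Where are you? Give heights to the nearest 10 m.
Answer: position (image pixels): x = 305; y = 438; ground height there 1980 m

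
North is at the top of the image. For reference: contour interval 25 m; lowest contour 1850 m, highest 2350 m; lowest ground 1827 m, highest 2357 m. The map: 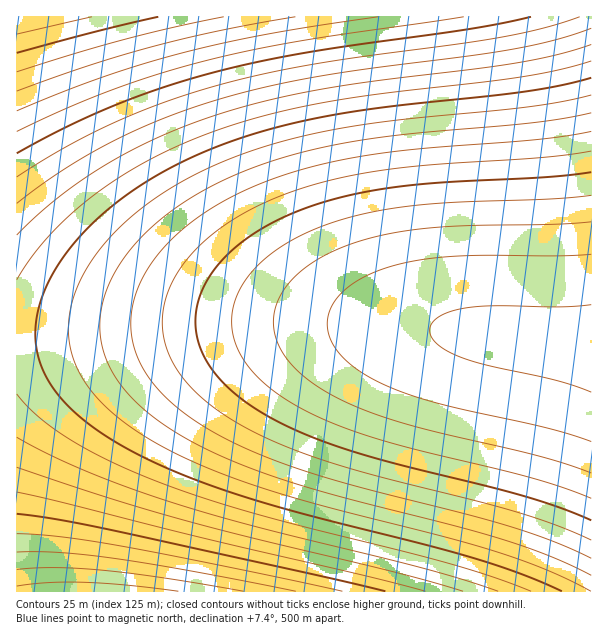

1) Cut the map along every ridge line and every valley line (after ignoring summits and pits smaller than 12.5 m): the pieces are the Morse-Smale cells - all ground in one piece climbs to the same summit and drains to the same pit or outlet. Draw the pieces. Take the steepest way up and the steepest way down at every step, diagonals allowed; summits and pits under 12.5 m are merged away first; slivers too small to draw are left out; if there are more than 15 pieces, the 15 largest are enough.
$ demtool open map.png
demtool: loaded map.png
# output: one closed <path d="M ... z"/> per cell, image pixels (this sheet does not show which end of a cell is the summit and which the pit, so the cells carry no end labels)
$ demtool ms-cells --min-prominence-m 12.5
<path d="M591 16l-574 0-1 320 56 0 155-12 82-2 114 6 168 20z"/><path d="M309 322l-112 3-125 11-55 1-1 254 576 0-1-243-168-20z"/>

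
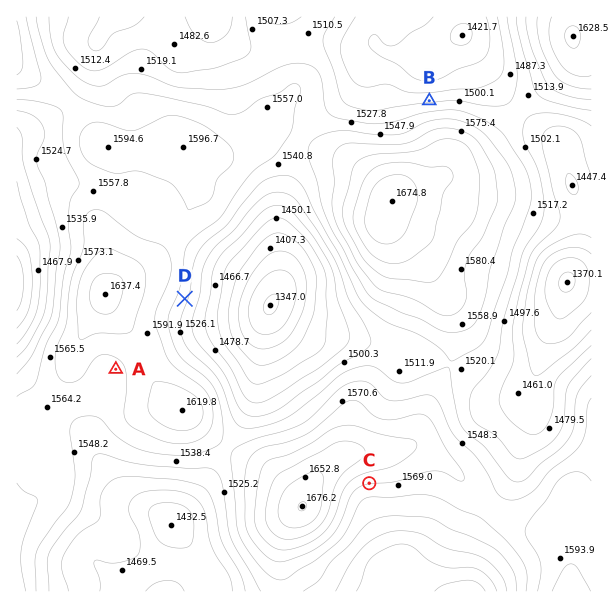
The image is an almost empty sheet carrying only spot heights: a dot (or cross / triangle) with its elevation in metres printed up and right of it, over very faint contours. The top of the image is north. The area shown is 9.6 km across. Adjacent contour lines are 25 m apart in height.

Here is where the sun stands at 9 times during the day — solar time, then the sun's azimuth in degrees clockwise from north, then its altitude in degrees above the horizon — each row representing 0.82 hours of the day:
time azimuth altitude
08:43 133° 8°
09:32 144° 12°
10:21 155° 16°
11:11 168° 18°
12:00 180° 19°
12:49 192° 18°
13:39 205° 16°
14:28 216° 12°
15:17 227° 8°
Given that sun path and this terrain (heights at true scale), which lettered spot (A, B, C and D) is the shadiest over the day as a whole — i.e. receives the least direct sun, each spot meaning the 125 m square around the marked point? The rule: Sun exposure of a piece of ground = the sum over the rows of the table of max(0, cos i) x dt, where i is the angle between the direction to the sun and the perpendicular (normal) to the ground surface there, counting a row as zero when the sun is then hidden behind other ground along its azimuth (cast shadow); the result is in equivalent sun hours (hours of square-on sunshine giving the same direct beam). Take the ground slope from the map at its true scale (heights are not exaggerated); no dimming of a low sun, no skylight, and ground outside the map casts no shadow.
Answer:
B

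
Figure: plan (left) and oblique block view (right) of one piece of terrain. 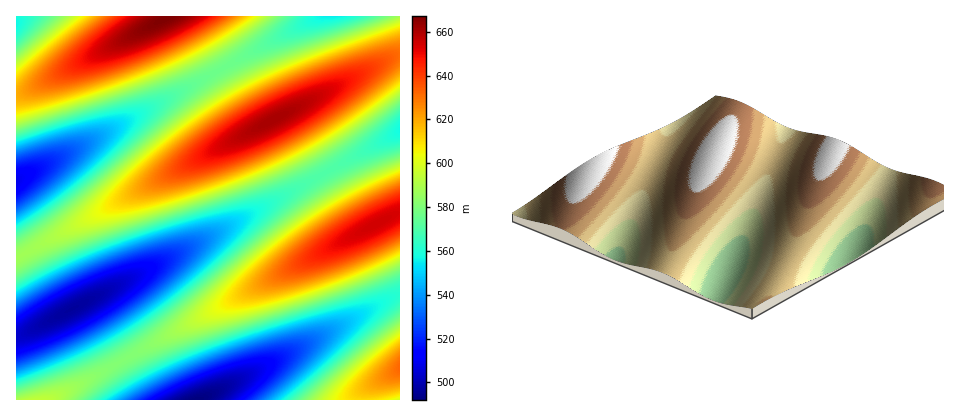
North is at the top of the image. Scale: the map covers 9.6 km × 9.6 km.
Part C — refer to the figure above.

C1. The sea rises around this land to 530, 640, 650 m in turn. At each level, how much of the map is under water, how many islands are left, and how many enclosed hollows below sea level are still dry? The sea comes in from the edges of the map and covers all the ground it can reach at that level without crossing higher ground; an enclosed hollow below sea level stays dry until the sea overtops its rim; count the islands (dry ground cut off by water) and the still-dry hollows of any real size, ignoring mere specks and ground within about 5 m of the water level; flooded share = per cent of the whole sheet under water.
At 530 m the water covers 12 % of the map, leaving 0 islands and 0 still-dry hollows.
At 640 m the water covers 89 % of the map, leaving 1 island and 0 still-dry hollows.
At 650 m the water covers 94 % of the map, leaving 1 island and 0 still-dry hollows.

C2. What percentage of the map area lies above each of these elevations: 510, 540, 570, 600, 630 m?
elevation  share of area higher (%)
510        96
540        84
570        64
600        36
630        16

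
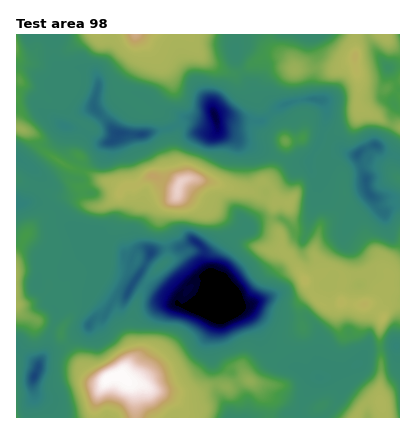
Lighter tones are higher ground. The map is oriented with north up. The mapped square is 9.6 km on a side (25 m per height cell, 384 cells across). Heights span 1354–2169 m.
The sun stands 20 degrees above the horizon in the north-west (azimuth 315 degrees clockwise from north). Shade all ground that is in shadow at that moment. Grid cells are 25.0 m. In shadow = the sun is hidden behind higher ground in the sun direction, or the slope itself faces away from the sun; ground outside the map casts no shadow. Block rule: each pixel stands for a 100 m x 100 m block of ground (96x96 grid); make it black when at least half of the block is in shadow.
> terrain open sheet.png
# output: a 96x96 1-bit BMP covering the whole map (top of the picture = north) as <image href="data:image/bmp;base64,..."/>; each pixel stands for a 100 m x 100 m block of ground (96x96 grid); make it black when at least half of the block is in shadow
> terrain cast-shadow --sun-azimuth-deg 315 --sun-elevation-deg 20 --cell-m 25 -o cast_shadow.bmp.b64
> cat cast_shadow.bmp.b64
<image width="96" height="96" href="data:image/bmp;base64,Qk2+BAAAAAAAAD4AAAAoAAAAYAAAAGAAAAABAAEAAAAAAIAEAAATCwAAEwsAAAIAAAAAAAAA////AAAAAACAAAAAAAD4AAAAAAOAAAcA/gB4AAAAAAMAAA+A/gBwAAAAAAMAAA+AfgAwAAAAAAMAAAcAPgACAAAAAAMAAAcAHgAAAAAAAAMAAAAAAAAAAAAAAAMAAAAAAAAAAAAAAAAAAAAAAAAAAAAAAAAwAAAAAAAAAAAAAAA4AAAAAAAAAAAAAAw4AAAAAAAAAAAAAAwYAAAAAAAAAAAAAAwAAAAAAAAAAAAAAAwMAAAAAAAAAAAAAAgEAAAAAAAAAAAAAAAAAAAAAAAAAAAAAAAAAAAAAAAAAAAAAA8AAAAAAAAAAAAAAB8AAAAAAAAAAAAAAB8HAAAAAAAAAAAAA58HgAAAAAAAAAAAAZ8DgAAAAAAAAAAAcZ8DgAAAAAAAAAAA8Y8BAGAAAAAAAAAAYA8AACAAAAAAAAAAAAcAAAAAAAAAAAAAAAB4AAAAAAAAAAAAAAAQAAAA8AAAAAAAAAAAAAAA+AAAAAAAAAB4AAAAfgAAAAAAAAB4AAAAfwAAAAAAAAB4AAAAP8AAAAAAAAD4AAAAH+AAAAAAAAD4AAAAH/AAAAAAAAB4AAAED/gAAAAAAABwAAACB/gAAAAAAABwAAACA/wAAAAAAABgAAAAAf4AAAAAAAAAAAAAAH4AAAAAAAAAAAAAABwAAAAAAAAAAAAAAAAAAAAAAAAAAAAAAAcAAAAAAAAAAAAAwP8AAAAAAAAAAAAAAf8AAAAAAAAAAAAAB//+AAEAAAAAAAAAH///AAAAAAAAAAAAH///AACAAAAAAAH4D///AAHAAAAAAA//h///AAPAAAAAAB//gPg/gGfgAAAAAD/zAPgfwEfgAAAAAAHgA/gPgAPgAAAAAAAAAfgPgAPAAAAAAAAAAHAPAAPAAAAAAAAAACYAAAPAAAAAAAAAAAeAAAGAAAAAAAAAABeAAAGAAAAAAAAAAB8AAAAAAAAAAAAAAAAAAAAAAAAAAAAAAAAAAAAAAAAAAAAAAAAAAAAAAAAAAAAAAAAAAAAAAAAAAAAAAAAAAAAAAAAAAAAAAAAAAAAAAAAAAAAAAAAAAAQAAAAAAAAAAAAAAA4ADAAAAAAAAAAAAA4ADiAAAAAAAAAAAAzAB/A4AAYAAAAAAADAAfg4AAYAAAAAAAAAB/wAAAABgBwAAAAAD/wAAAAHgBwAAAAAD/gAAAAAAAwAAAAAB/gAAAAAAAAAAAAAAYAAAAAAAAMAAAAAAAAAAAAAAAOAAAAAAAAAAAAAAAfAAAAAAAAAAAAAAA/AAAAAAAAAAAAAAE/AAAAAAAAAACAAAP/gAADwAGAQACAAAP/AAAPwgEAAAAAAAP+AAA//wEAAAAAA4PwAAA//wAAAAAABwP8AAAfHgAAAAAAAAP/AAAGAAAAAAAAAAH/AAAAAAAAAAAAAAH/AAAAAAAAAAAAAAB/AAAAAAAAAAAcAAAAAAAAAAAAAAA8AAAAAAAAAAAcAAA8AAABAAAAAAIeAAAAAAABwAAAAAIOAAAAAAADwAAAAAAGAAAAAAADwAAAAAAGAAAAAAADgAAAAAAE="/>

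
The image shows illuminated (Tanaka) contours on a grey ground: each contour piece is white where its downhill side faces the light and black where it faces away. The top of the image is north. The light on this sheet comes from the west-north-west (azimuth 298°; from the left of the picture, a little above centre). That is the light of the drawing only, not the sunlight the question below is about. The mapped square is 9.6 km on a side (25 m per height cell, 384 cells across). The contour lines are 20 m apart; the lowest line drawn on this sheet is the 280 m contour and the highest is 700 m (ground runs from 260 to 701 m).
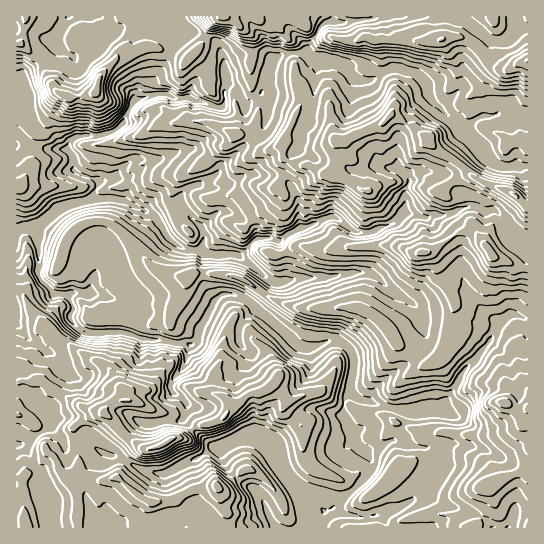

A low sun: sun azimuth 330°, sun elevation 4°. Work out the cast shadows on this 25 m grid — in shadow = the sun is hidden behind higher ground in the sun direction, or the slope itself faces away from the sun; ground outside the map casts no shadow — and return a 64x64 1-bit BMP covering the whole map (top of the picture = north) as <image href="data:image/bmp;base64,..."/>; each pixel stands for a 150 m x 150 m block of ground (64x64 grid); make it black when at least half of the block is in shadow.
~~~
<image width="64" height="64" href="data:image/bmp;base64,Qk0+AgAAAAAAAD4AAAAoAAAAQAAAAEAAAAABAAEAAAAAAAACAAATCwAAEwsAAAIAAAAAAAAA////AAAAAAAAACAcIAD4PgAA+D0gPggeAAH8PyA/gH4AAA5/AY+A/gAYPmcDx8A+ABh+DgfhwA4AAP8OzBDAAAAD/yHAAEAAEAf//+AAAAAADf//58AAAAA8H//v4ByAYfgD/+/jAADh8cH/7+EAAIB3+D/34H+OAA/AH//B/54ADwGPv+P/hAAA8YfP6/+AAABwAOHt/wAAADAAcOb/gAAAGAAA9z+AAAAIAABxj8AAAAgABvGD4AAADgAP+AHgAAH+ED/4AHAA//8Qf/AAMAD8DxH/8AAbAgAPi//gAB8DAA+HwAAOPwMAB/8AAB8/D8AH/AAAP58fwAP48wZ/ny7AA8H//v+fIEAAB////54gAAAf////mCIAB/ww/w+AEwAff8AAAwA5gDs/+H8BAPjB8Qf//4AD/APzgv//xA//B/Hgf///P//f+GB//9/+///8AD//0Hw//++AL8eA8AH/75A7gMCAH//j//gH/gAP//D+QD/+Bw///nsA/7gGH///OCD/mAI///+YAD+MAA//f8AgD4AAD/8GABADAAEP/wABkAECcw//gcHIAI//D///58AAf/8AP//nwBx//wA//+/Af///4B/v/83//9/gD+f/////w+AH4/////+AwAHB/////4AwAAD/////hHAAAP/8AAAMZAAD//4AABhkAANgB/AACA=="/>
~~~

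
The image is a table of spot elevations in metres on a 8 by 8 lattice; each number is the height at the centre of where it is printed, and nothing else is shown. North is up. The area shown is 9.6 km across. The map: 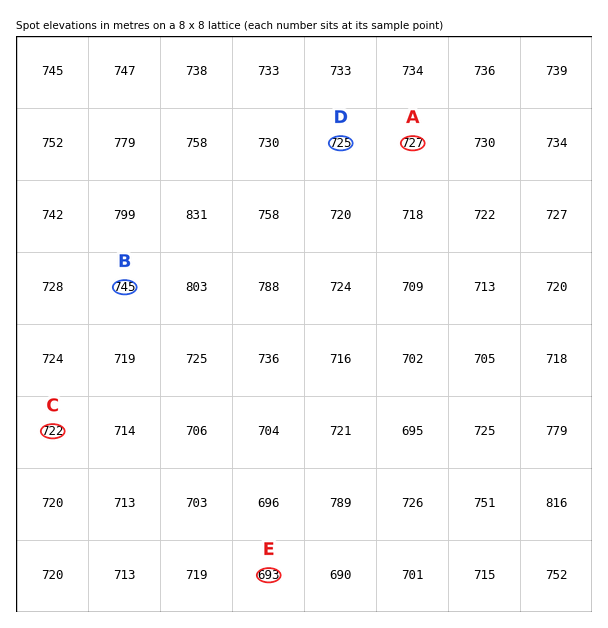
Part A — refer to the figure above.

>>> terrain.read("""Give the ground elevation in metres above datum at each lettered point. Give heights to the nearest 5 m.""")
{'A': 725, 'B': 745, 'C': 720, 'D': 725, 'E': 695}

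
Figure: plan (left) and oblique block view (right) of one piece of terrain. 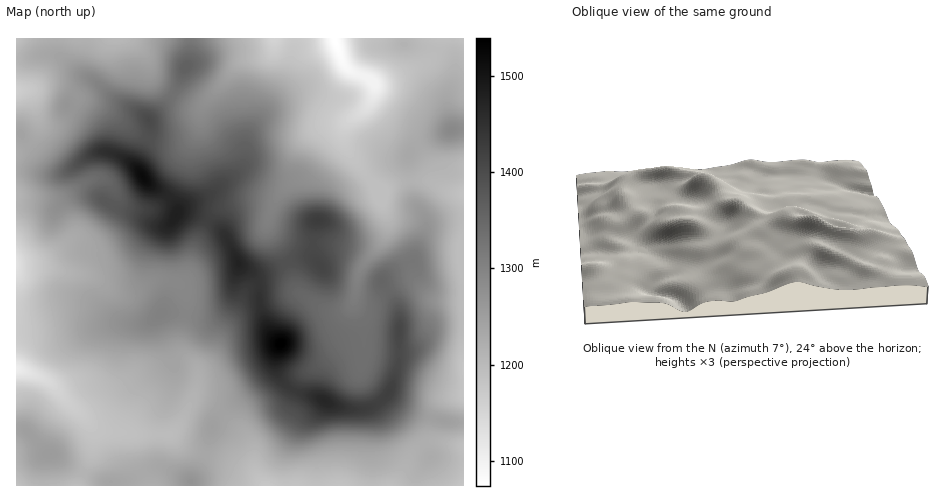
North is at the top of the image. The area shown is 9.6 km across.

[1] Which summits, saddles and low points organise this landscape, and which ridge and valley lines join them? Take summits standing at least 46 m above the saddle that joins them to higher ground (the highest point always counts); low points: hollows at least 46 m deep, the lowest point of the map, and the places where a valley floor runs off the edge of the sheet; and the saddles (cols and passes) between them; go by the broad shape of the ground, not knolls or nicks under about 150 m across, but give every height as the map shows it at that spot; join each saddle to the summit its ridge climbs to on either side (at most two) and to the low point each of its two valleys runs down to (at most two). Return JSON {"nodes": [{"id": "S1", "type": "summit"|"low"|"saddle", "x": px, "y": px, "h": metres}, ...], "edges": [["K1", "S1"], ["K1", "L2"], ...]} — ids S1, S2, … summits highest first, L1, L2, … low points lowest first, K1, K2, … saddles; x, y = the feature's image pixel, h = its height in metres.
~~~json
{"nodes": [
{"id": "S1", "type": "summit", "x": 280, "y": 344, "h": 1539},
{"id": "S2", "type": "summit", "x": 143, "y": 176, "h": 1519},
{"id": "S3", "type": "summit", "x": 452, "y": 130, "h": 1290},
{"id": "L1", "type": "low", "x": 335, "y": 40, "h": 1074},
{"id": "L2", "type": "low", "x": 17, "y": 369, "h": 1107},
{"id": "L3", "type": "low", "x": 17, "y": 91, "h": 1162},
{"id": "L4", "type": "low", "x": 267, "y": 485, "h": 1177},
{"id": "K1", "type": "saddle", "x": 208, "y": 219, "h": 1422},
{"id": "K2", "type": "saddle", "x": 28, "y": 142, "h": 1237},
{"id": "K3", "type": "saddle", "x": 206, "y": 455, "h": 1235},
{"id": "K4", "type": "saddle", "x": 411, "y": 181, "h": 1215}],
"edges": [["K1", "S1"], ["K1", "S2"], ["K1", "L1"], ["K1", "L2"], ["K2", "S2"], ["K2", "L2"], ["K2", "L3"], ["K3", "S1"], ["K3", "L2"], ["K3", "L4"], ["K4", "S1"], ["K4", "S3"], ["K4", "L1"]]}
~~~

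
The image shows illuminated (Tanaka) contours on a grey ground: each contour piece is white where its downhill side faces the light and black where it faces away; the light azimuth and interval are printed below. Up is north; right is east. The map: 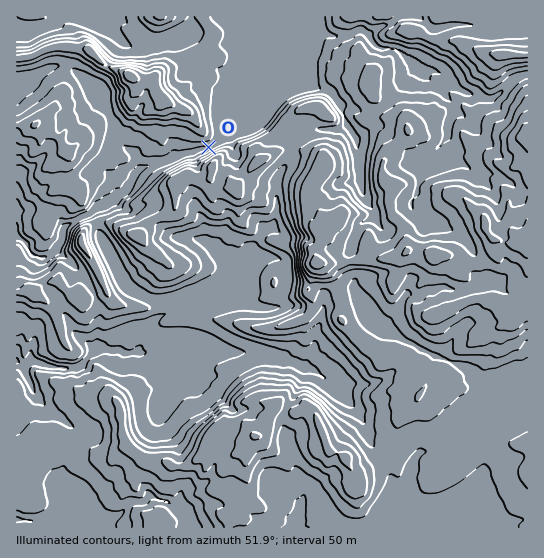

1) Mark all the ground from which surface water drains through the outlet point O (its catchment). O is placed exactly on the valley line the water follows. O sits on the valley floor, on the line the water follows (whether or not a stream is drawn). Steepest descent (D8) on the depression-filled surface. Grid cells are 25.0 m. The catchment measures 24.244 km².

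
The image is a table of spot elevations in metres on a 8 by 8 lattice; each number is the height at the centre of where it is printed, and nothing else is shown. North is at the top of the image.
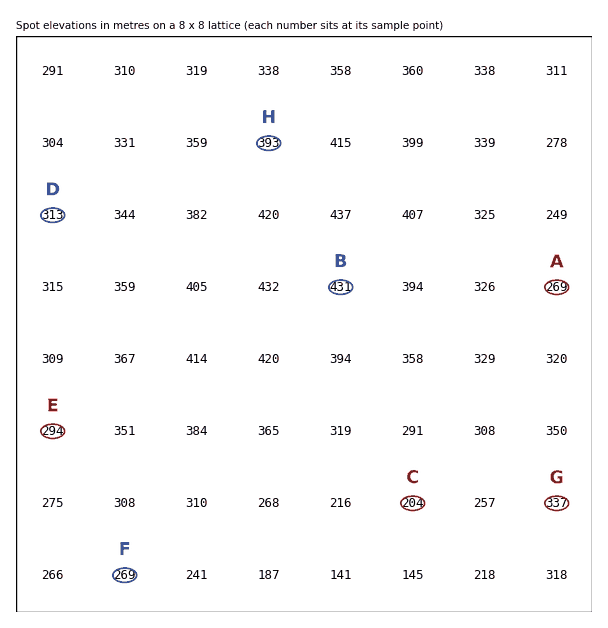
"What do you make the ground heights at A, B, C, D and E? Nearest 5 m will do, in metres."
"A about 270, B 430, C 205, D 315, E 295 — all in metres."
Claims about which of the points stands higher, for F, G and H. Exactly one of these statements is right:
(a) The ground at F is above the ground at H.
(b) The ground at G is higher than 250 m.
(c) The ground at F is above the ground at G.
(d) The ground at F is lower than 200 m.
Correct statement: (b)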